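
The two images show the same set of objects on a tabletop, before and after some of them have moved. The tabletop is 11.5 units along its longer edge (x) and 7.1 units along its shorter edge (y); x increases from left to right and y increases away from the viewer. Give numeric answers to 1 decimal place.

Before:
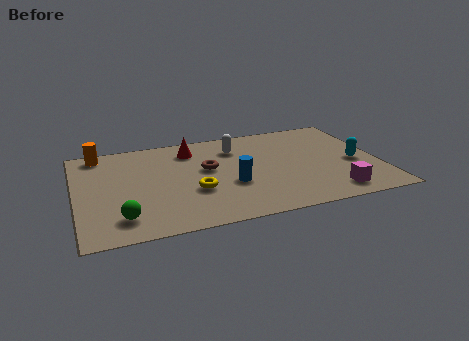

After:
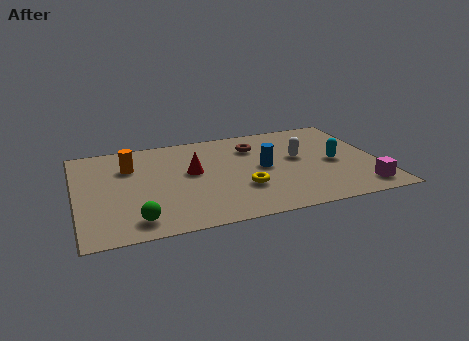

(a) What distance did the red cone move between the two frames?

1.7

From (4.5, 5.7) to (4.4, 4.0), the red cone covered √(0.1² + 1.7²) ≈ 1.7 units.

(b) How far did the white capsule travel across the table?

2.7

The white capsule moved from about (6.2, 5.4) to (8.5, 4.0), a distance of √(2.3² + 1.4²) ≈ 2.7.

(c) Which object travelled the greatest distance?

the white capsule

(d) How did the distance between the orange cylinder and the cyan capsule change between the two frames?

-2.2

Before: roughly 10.1 units apart; after: 7.9. That's 2.2 units closer together.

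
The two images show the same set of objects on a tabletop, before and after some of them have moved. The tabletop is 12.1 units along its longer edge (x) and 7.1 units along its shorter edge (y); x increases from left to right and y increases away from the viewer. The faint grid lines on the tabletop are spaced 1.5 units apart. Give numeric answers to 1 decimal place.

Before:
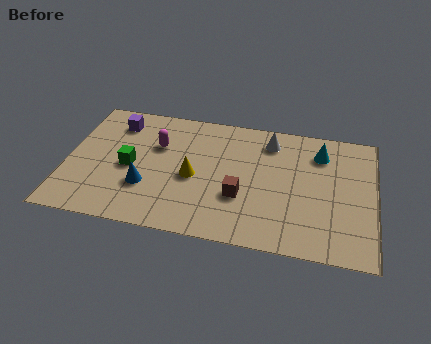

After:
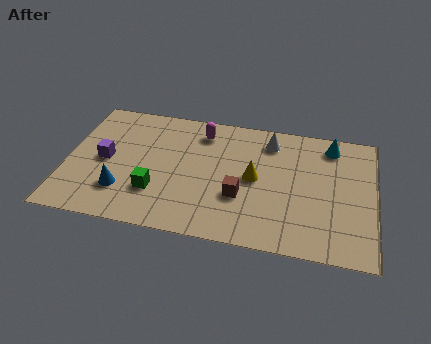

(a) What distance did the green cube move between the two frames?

1.6

The green cube moved from about (2.5, 3.3) to (3.6, 2.1), a distance of √(1.1² + 1.2²) ≈ 1.6.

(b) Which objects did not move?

the brown cube and the white cone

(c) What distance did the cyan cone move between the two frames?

0.6

From (9.9, 5.5) to (10.3, 6.0), the cyan cone covered √(0.4² + 0.5²) ≈ 0.6 units.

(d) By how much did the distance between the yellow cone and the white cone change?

-1.6

The distance was about 3.9 in the first image and 2.3 in the second, so they moved 1.6 units closer together.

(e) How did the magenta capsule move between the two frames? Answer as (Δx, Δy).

(1.7, 1.1)

From the two frames, the magenta capsule sits at roughly (3.5, 4.7) before and (5.2, 5.8) after.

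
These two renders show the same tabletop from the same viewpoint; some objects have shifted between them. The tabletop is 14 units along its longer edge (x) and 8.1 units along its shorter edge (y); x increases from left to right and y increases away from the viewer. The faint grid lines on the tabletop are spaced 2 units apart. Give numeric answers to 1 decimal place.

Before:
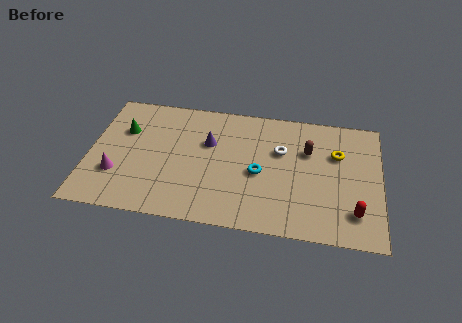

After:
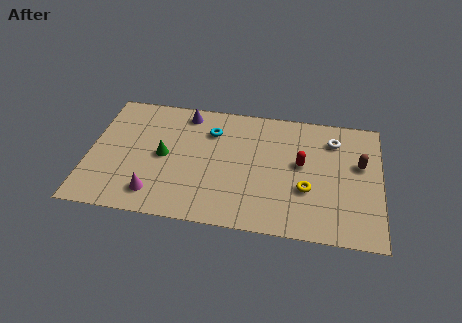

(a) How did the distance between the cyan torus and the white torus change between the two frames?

+4.0

The distance was about 1.9 in the first image and 5.9 in the second, so they moved 4.0 units further apart.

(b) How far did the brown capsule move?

2.5

The brown capsule was near (10.5, 5.4) before and (13.0, 4.9) after, so it travelled √(2.5² + 0.5²) ≈ 2.5 units.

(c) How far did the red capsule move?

3.7

From (12.8, 1.8) to (10.2, 4.5), the red capsule covered √(2.6² + 2.7²) ≈ 3.7 units.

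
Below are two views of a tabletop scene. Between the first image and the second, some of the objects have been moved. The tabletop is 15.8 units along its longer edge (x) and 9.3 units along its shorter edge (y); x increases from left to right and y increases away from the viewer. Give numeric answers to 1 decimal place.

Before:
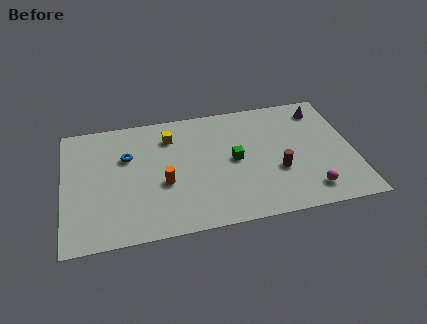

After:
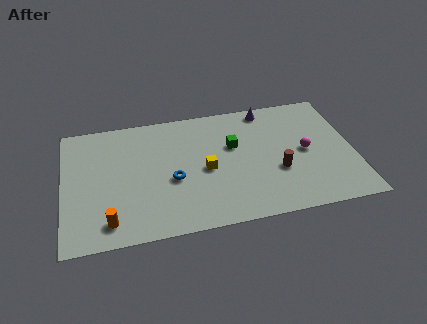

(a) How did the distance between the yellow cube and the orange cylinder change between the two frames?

+2.5

The distance was about 3.5 in the first image and 6.0 in the second, so they moved 2.5 units further apart.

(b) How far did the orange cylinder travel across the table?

3.7

From (5.4, 3.7) to (2.4, 1.5), the orange cylinder covered √(3.0² + 2.2²) ≈ 3.7 units.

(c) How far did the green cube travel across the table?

1.1

The green cube moved from about (9.3, 4.7) to (9.3, 5.8), a distance of √(0.0² + 1.1²) ≈ 1.1.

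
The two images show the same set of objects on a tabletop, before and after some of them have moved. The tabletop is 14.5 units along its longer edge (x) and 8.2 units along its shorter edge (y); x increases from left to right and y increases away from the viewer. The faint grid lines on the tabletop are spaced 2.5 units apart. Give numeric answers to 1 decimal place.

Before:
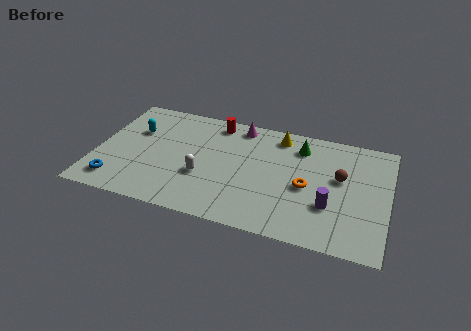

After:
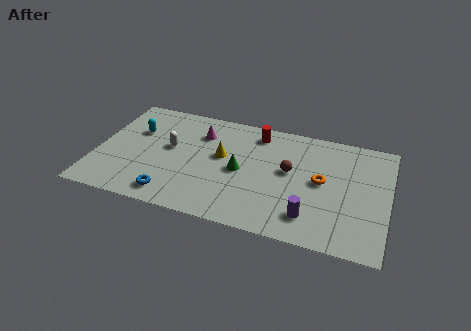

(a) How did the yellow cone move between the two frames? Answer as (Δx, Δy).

(-2.7, -2.3)

The yellow cone was at about (8.9, 7.0) and moved to about (6.2, 4.7).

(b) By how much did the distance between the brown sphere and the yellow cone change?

-0.5

The distance was about 3.9 in the first image and 3.4 in the second, so they moved 0.5 units closer together.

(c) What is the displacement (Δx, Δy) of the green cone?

(-2.8, -2.6)

The green cone was at about (10.0, 6.5) and moved to about (7.2, 3.9).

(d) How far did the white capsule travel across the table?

2.4

From (5.4, 3.0) to (3.6, 4.6), the white capsule covered √(1.8² + 1.6²) ≈ 2.4 units.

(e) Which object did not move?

the cyan capsule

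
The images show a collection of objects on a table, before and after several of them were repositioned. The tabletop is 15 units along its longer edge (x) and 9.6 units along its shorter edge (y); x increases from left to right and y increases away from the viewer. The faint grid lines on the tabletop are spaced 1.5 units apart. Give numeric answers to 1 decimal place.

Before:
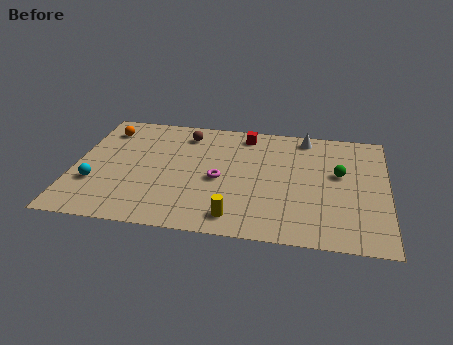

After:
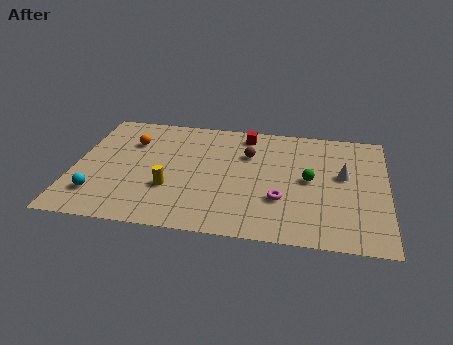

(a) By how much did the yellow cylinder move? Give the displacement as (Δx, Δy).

(-3.2, 1.8)

The yellow cylinder started near (7.9, 1.4) and ended near (4.7, 3.2).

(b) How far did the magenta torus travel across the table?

3.2

The magenta torus was near (7.0, 4.3) before and (10.0, 3.1) after, so it travelled √(3.0² + 1.2²) ≈ 3.2 units.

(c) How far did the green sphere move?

1.6

The green sphere moved from about (12.7, 5.6) to (11.3, 4.9), a distance of √(1.4² + 0.7²) ≈ 1.6.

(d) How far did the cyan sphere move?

0.9

From (1.1, 3.1) to (1.3, 2.2), the cyan sphere covered √(0.2² + 0.9²) ≈ 0.9 units.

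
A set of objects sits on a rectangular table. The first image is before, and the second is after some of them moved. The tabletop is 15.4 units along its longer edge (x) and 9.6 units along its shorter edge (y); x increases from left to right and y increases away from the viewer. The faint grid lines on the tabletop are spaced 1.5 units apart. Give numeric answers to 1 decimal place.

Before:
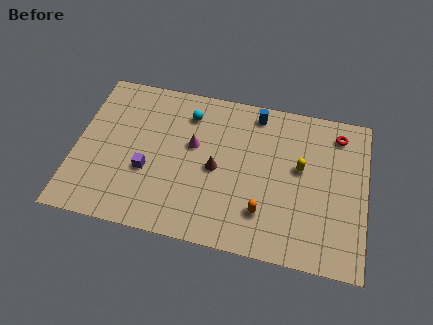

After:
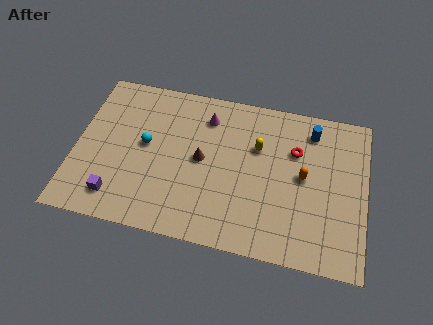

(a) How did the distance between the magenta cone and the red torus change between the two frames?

-3.0

They were about 7.9 units apart before and 4.9 after — 3.0 units closer together.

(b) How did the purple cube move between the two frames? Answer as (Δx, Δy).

(-1.5, -1.9)

The purple cube was at about (3.9, 3.6) and moved to about (2.4, 1.7).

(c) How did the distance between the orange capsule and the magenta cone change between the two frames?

+0.8

They were about 5.1 units apart before and 5.9 after — 0.8 units further apart.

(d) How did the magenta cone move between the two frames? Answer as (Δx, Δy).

(0.6, 1.9)

From the two frames, the magenta cone sits at roughly (6.2, 5.7) before and (6.8, 7.6) after.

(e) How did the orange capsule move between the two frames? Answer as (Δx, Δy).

(2.0, 2.6)

The orange capsule was at about (10.1, 2.4) and moved to about (12.1, 5.0).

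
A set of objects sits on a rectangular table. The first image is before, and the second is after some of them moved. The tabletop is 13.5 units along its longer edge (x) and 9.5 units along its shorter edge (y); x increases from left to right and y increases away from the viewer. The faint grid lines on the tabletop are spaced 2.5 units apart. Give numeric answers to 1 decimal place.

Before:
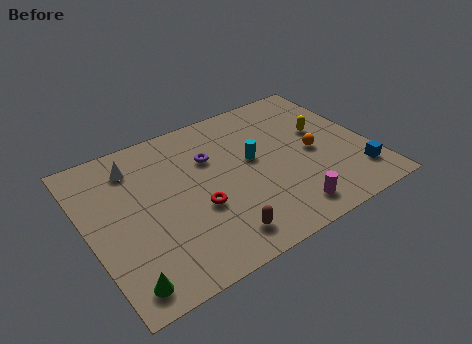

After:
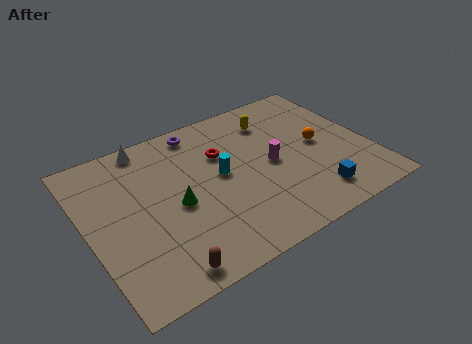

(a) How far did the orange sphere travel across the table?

0.6

The orange sphere was near (10.8, 4.4) before and (11.2, 4.8) after, so it travelled √(0.4² + 0.4²) ≈ 0.6 units.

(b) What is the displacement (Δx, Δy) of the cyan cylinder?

(-1.6, -0.2)

The cyan cylinder was at about (8.0, 5.3) and moved to about (6.4, 5.1).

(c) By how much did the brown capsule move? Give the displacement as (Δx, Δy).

(-2.7, -0.5)

The brown capsule was at about (5.6, 1.5) and moved to about (2.9, 1.0).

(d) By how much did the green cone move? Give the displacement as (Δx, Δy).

(3.0, 3.1)

The green cone started near (1.1, 1.2) and ended near (4.1, 4.3).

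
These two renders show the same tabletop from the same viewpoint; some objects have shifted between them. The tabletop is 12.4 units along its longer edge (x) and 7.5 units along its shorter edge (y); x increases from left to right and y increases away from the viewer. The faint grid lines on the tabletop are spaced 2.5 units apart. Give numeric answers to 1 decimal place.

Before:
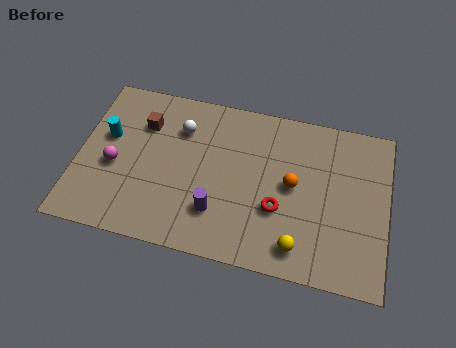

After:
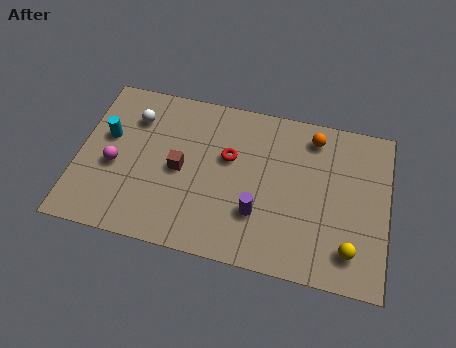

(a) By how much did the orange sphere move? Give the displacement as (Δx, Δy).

(0.7, 2.4)

The orange sphere started near (8.6, 3.9) and ended near (9.3, 6.3).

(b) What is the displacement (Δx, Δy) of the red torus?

(-2.1, 1.9)

From the two frames, the red torus sits at roughly (8.1, 2.7) before and (6.0, 4.6) after.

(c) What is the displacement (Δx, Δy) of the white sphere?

(-1.9, 0.1)

The white sphere was at about (4.0, 5.5) and moved to about (2.1, 5.6).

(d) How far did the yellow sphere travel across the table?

2.0

The yellow sphere moved from about (9.0, 1.2) to (11.0, 1.5), a distance of √(2.0² + 0.3²) ≈ 2.0.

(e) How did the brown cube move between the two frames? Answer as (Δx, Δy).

(1.6, -1.8)

The brown cube started near (2.5, 5.4) and ended near (4.1, 3.6).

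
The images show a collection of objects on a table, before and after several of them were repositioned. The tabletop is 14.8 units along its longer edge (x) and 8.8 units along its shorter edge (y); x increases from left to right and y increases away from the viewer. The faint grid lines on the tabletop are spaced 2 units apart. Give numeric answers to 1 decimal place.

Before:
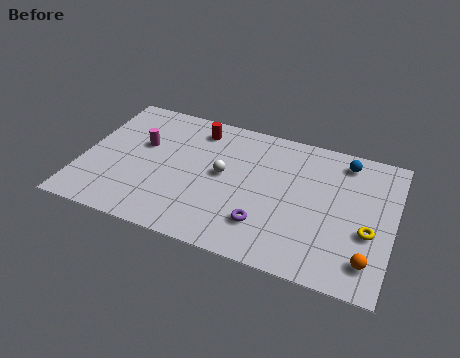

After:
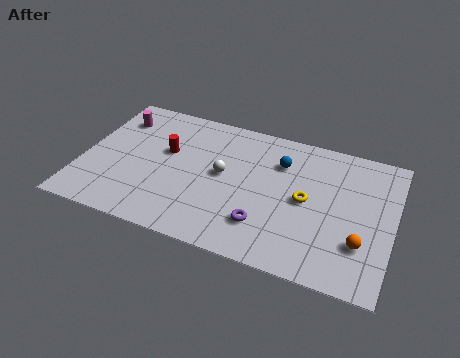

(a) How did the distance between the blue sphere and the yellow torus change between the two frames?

-1.9

The distance was about 4.3 in the first image and 2.4 in the second, so they moved 1.9 units closer together.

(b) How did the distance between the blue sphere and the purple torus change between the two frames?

-2.1

They were about 6.3 units apart before and 4.2 after — 2.1 units closer together.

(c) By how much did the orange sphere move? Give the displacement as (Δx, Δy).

(-0.4, 0.9)

The orange sphere started near (13.8, 1.7) and ended near (13.4, 2.6).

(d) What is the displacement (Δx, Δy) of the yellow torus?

(-3.0, 1.0)

The yellow torus was at about (13.7, 3.4) and moved to about (10.7, 4.4).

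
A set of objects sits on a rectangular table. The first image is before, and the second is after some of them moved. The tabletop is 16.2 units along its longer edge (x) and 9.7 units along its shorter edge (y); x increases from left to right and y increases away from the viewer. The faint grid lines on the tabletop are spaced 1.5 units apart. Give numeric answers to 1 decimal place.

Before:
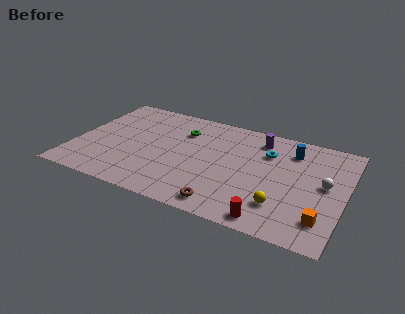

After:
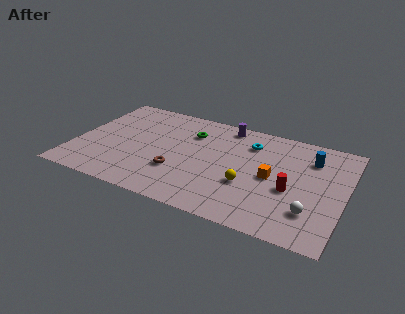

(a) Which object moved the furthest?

the orange cube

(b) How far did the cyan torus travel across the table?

1.2

From (11.4, 6.9) to (10.3, 7.4), the cyan torus covered √(1.1² + 0.5²) ≈ 1.2 units.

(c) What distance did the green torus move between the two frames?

0.5

The green torus moved from about (6.2, 7.1) to (6.7, 7.1), a distance of √(0.5² + 0.0²) ≈ 0.5.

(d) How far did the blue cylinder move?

1.2

From (12.8, 7.6) to (14.0, 7.3), the blue cylinder covered √(1.2² + 0.3²) ≈ 1.2 units.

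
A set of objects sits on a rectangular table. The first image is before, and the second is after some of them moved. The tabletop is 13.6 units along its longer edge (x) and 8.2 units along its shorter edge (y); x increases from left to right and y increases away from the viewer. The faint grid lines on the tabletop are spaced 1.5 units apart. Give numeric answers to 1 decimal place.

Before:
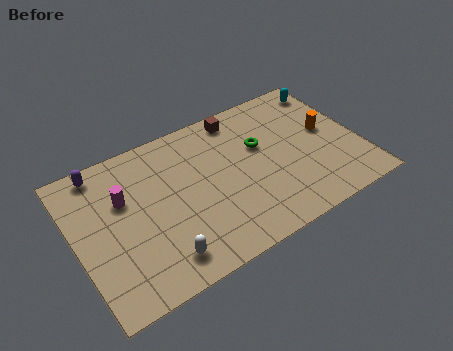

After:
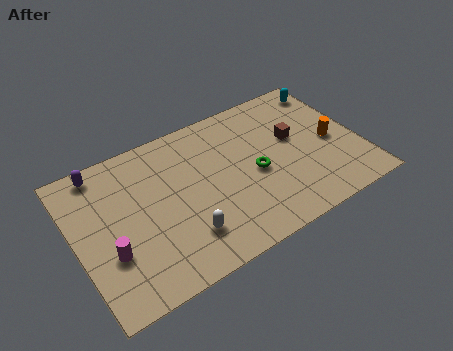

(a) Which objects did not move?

the cyan capsule and the purple capsule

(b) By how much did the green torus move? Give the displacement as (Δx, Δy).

(-0.5, -1.4)

From the two frames, the green torus sits at roughly (9.0, 5.1) before and (8.5, 3.7) after.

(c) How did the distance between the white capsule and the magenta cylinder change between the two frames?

-0.6

They were about 4.1 units apart before and 3.5 after — 0.6 units closer together.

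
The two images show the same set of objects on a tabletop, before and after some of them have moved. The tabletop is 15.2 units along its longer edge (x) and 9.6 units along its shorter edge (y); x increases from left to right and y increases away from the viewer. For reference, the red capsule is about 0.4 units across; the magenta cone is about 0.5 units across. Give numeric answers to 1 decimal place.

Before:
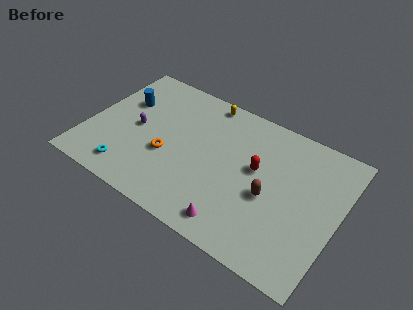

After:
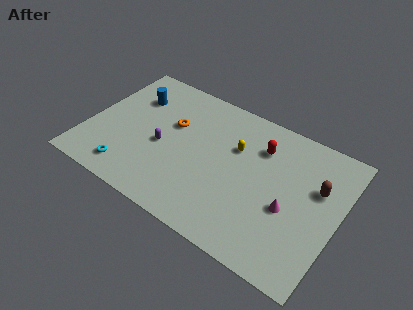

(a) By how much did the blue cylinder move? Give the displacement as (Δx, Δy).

(0.5, 0.6)

From the two frames, the blue cylinder sits at roughly (1.8, 6.3) before and (2.3, 6.9) after.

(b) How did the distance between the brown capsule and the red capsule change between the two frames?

+2.0

The distance was about 1.7 in the first image and 3.7 in the second, so they moved 2.0 units further apart.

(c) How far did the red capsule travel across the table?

1.6

The red capsule moved from about (10.2, 5.5) to (10.2, 7.1), a distance of √(0.0² + 1.6²) ≈ 1.6.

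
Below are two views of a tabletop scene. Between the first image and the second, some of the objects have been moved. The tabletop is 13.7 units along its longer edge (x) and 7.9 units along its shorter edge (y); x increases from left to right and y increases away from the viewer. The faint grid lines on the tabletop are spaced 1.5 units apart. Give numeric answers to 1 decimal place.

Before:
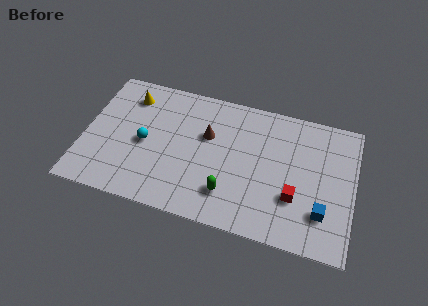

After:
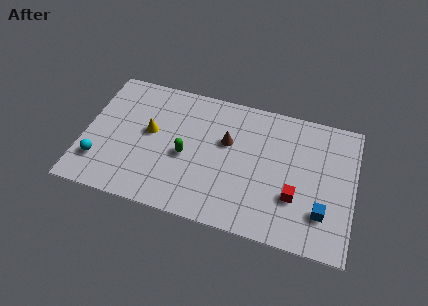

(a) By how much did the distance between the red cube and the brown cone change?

-0.9

Before: roughly 5.2 units apart; after: 4.3. That's 0.9 units closer together.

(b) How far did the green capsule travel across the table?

2.8

From (7.5, 1.9) to (5.2, 3.5), the green capsule covered √(2.3² + 1.6²) ≈ 2.8 units.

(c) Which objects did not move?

the red cube and the blue cube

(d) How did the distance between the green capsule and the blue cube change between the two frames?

+2.4

Before: roughly 4.7 units apart; after: 7.1. That's 2.4 units further apart.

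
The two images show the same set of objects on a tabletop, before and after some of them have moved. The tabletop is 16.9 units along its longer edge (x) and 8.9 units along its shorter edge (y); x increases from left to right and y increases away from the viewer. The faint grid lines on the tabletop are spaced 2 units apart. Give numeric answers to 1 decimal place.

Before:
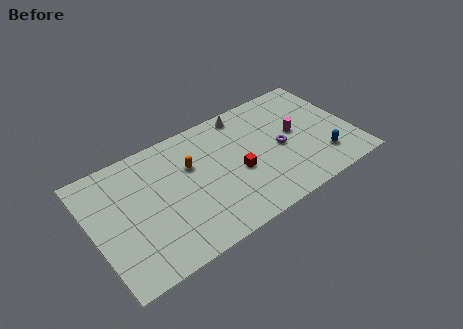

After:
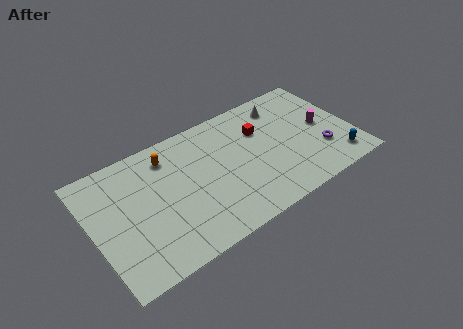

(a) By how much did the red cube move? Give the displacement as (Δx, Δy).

(1.9, 2.3)

From the two frames, the red cube sits at roughly (9.3, 3.8) before and (11.2, 6.1) after.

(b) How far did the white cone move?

2.6

The white cone was near (10.4, 7.9) before and (12.9, 7.3) after, so it travelled √(2.5² + 0.6²) ≈ 2.6 units.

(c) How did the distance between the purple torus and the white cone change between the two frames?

+0.8

They were about 4.1 units apart before and 4.9 after — 0.8 units further apart.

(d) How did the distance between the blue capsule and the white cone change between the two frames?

-0.8

The distance was about 7.2 in the first image and 6.4 in the second, so they moved 0.8 units closer together.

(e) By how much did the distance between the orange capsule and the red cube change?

+2.7

They were about 3.4 units apart before and 6.1 after — 2.7 units further apart.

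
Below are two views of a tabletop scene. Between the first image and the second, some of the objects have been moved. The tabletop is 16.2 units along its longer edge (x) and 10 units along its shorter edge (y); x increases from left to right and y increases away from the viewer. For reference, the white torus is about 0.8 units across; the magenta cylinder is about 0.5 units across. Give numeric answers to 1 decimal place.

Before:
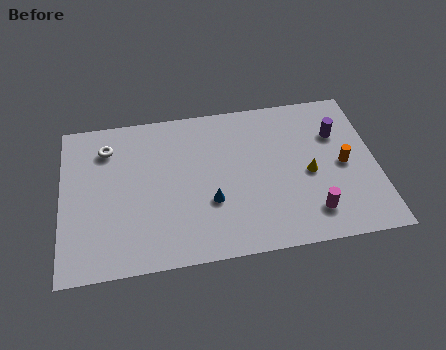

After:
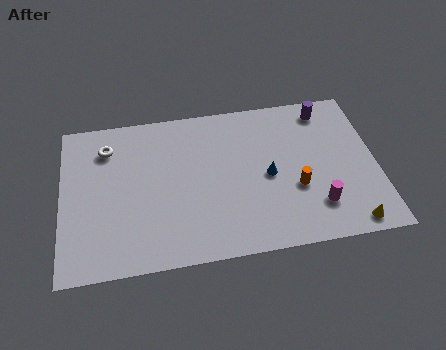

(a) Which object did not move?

the white torus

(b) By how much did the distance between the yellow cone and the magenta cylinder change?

-0.4

They were about 2.5 units apart before and 2.1 after — 0.4 units closer together.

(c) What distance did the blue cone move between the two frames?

3.2

The blue cone was near (7.6, 3.5) before and (10.6, 4.7) after, so it travelled √(3.0² + 1.2²) ≈ 3.2 units.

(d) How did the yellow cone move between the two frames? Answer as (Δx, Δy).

(1.9, -3.5)

From the two frames, the yellow cone sits at roughly (12.7, 4.5) before and (14.6, 1.0) after.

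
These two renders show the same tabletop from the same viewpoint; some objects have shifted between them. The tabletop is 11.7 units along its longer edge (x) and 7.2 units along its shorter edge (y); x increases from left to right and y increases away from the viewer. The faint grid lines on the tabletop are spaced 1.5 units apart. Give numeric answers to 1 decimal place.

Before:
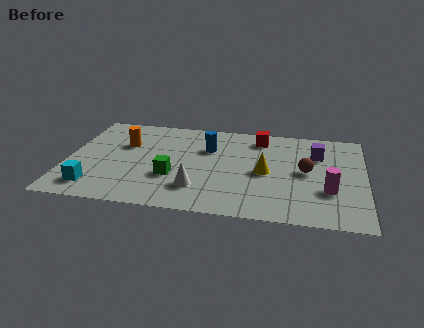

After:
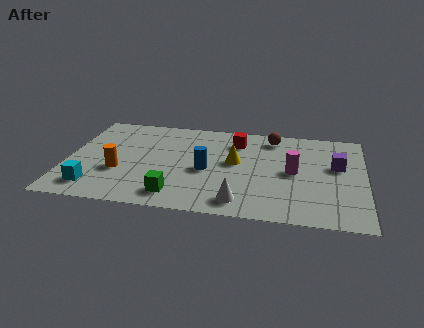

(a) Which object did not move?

the cyan cube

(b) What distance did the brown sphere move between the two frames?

2.8

The brown sphere was near (9.4, 3.7) before and (8.0, 6.1) after, so it travelled √(1.4² + 2.4²) ≈ 2.8 units.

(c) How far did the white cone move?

1.8

From (5.2, 1.8) to (6.9, 1.1), the white cone covered √(1.7² + 0.7²) ≈ 1.8 units.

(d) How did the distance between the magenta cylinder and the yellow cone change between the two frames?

-0.4

They were about 2.7 units apart before and 2.3 after — 0.4 units closer together.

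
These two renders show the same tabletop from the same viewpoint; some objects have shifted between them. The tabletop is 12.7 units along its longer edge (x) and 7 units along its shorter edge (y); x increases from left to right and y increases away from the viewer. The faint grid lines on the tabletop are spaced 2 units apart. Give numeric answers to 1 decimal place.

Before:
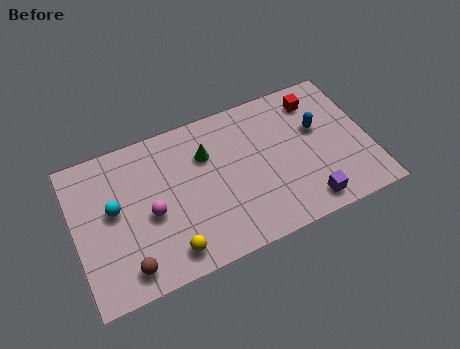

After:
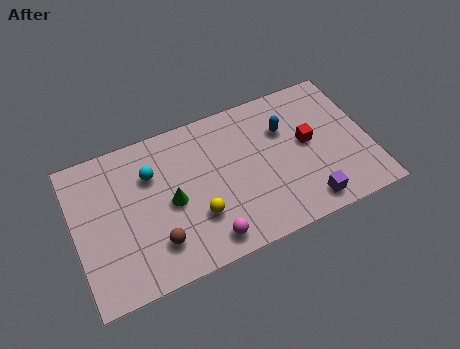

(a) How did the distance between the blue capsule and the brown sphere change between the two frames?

-2.5

The distance was about 9.2 in the first image and 6.7 in the second, so they moved 2.5 units closer together.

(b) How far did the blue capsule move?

1.5

From (10.6, 4.3) to (9.2, 4.8), the blue capsule covered √(1.4² + 0.5²) ≈ 1.5 units.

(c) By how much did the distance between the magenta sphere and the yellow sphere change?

-0.9

The distance was about 2.1 in the first image and 1.2 in the second, so they moved 0.9 units closer together.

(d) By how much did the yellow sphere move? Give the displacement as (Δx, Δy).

(1.3, 1.1)

The yellow sphere was at about (3.8, 1.1) and moved to about (5.1, 2.2).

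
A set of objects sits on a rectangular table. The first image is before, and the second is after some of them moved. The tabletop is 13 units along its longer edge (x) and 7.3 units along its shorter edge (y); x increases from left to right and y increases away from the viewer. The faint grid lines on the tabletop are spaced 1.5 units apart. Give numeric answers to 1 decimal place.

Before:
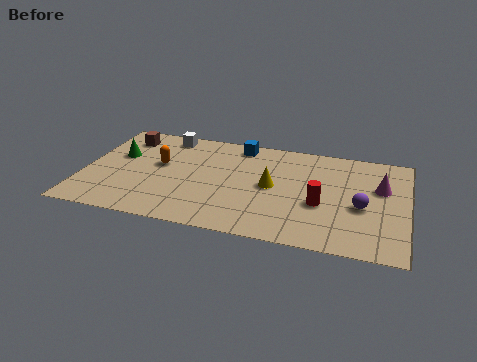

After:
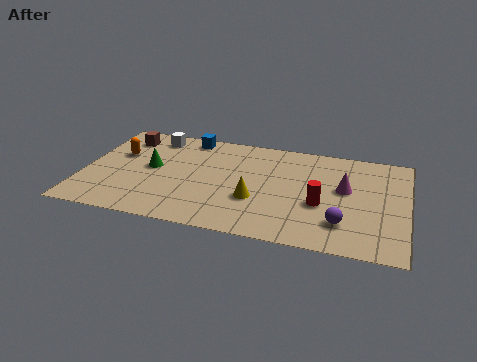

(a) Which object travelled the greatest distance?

the blue cube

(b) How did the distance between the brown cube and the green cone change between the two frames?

+1.0

The distance was about 1.4 in the first image and 2.4 in the second, so they moved 1.0 units further apart.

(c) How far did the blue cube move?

2.1

The blue cube was near (6.1, 6.4) before and (4.0, 6.5) after, so it travelled √(2.1² + 0.1²) ≈ 2.1 units.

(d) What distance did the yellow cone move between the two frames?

1.3

The yellow cone was near (7.6, 3.7) before and (7.0, 2.6) after, so it travelled √(0.6² + 1.1²) ≈ 1.3 units.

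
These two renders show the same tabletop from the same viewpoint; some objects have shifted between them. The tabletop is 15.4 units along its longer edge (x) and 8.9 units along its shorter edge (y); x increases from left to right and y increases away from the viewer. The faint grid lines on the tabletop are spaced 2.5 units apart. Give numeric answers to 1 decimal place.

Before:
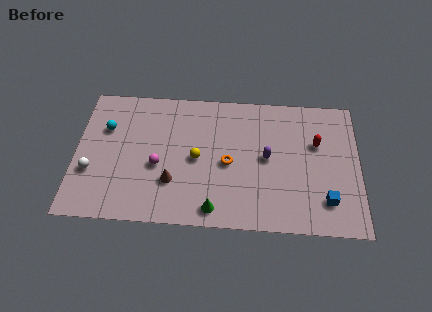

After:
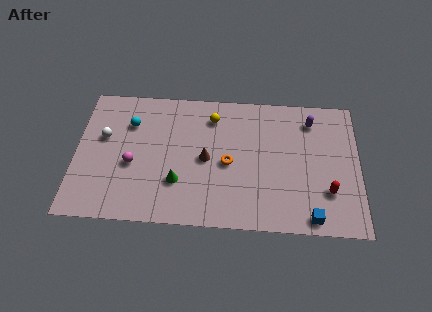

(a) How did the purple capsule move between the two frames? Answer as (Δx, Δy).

(2.4, 2.6)

The purple capsule was at about (10.4, 4.6) and moved to about (12.8, 7.2).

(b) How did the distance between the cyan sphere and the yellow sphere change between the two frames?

-0.7

They were about 5.3 units apart before and 4.6 after — 0.7 units closer together.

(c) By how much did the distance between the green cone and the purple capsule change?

+4.0

Before: roughly 4.5 units apart; after: 8.5. That's 4.0 units further apart.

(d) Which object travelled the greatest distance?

the purple capsule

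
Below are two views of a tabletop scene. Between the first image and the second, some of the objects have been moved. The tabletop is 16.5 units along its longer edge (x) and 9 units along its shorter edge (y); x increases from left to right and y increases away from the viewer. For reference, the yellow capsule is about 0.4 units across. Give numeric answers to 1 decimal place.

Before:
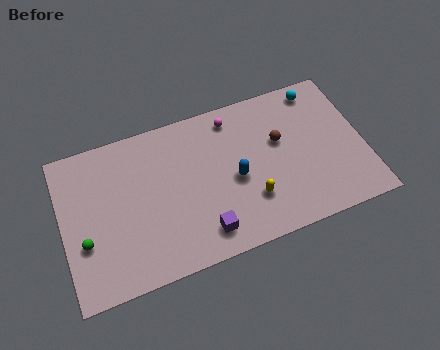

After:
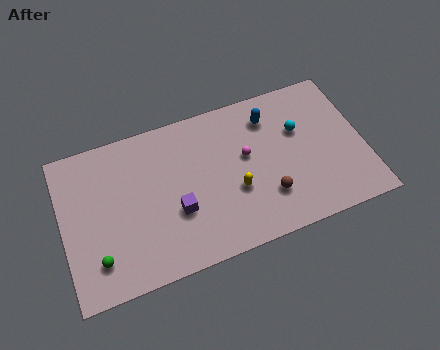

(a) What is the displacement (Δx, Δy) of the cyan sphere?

(-1.3, -2.1)

The cyan sphere was at about (14.4, 7.9) and moved to about (13.1, 5.8).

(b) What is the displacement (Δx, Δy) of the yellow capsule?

(-0.8, 0.8)

From the two frames, the yellow capsule sits at roughly (10.1, 2.6) before and (9.3, 3.4) after.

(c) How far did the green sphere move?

1.3

From (1.1, 3.2) to (1.7, 2.0), the green sphere covered √(0.6² + 1.2²) ≈ 1.3 units.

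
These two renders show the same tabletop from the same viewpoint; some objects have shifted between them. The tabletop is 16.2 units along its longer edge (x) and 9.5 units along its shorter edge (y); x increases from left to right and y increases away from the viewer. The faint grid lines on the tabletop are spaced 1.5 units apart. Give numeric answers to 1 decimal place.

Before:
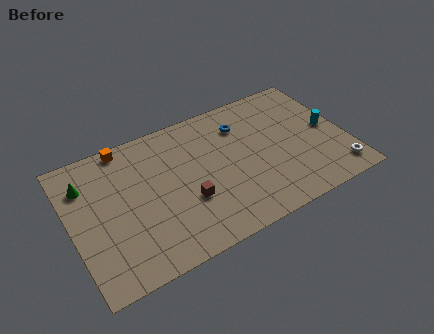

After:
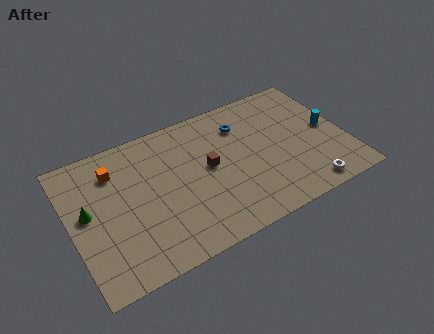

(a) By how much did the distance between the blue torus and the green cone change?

+0.3

They were about 9.3 units apart before and 9.6 after — 0.3 units further apart.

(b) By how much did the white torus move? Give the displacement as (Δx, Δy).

(-1.9, -0.4)

The white torus started near (15.3, 1.5) and ended near (13.4, 1.1).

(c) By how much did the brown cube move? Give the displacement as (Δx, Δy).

(1.5, 1.7)

The brown cube was at about (6.6, 3.4) and moved to about (8.1, 5.1).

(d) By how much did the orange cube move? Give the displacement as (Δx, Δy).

(-0.8, -1.4)

From the two frames, the orange cube sits at roughly (3.6, 8.7) before and (2.8, 7.3) after.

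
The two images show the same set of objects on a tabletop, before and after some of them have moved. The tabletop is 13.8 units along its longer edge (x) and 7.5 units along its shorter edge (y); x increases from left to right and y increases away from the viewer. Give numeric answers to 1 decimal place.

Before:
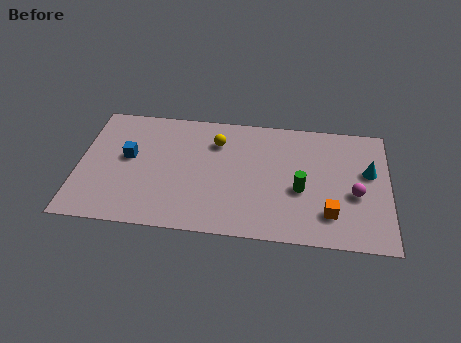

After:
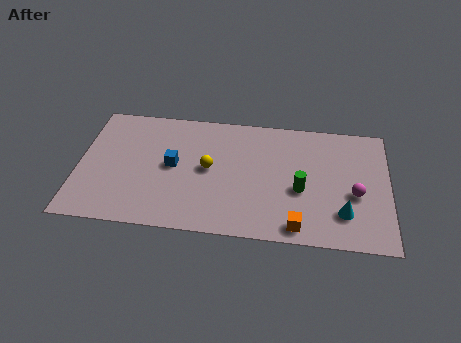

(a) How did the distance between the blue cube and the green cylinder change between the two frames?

-2.0

Before: roughly 7.8 units apart; after: 5.8. That's 2.0 units closer together.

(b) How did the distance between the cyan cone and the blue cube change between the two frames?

-2.8

They were about 10.7 units apart before and 7.9 after — 2.8 units closer together.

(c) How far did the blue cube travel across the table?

2.0

The blue cube was near (2.2, 4.2) before and (4.2, 3.9) after, so it travelled √(2.0² + 0.3²) ≈ 2.0 units.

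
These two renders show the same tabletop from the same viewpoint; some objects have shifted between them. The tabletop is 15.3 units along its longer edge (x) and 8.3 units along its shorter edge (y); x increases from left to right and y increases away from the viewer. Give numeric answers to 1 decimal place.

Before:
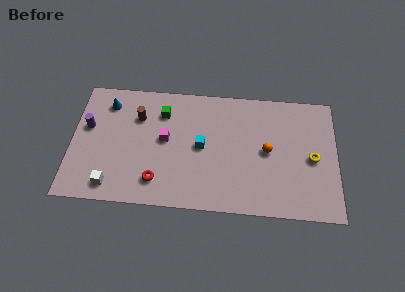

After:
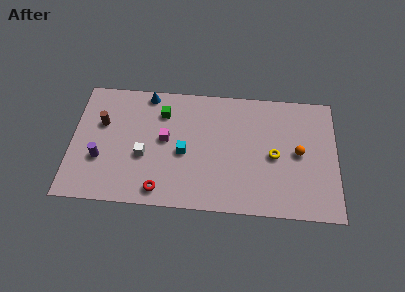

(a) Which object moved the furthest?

the white cube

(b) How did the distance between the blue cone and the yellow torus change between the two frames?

-4.0

They were about 12.2 units apart before and 8.2 after — 4.0 units closer together.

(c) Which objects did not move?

the magenta cube and the green cube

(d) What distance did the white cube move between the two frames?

2.8

From (2.4, 1.2) to (4.2, 3.3), the white cube covered √(1.8² + 2.1²) ≈ 2.8 units.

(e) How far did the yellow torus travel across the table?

2.2

The yellow torus was near (13.9, 3.9) before and (11.7, 3.9) after, so it travelled √(2.2² + 0.0²) ≈ 2.2 units.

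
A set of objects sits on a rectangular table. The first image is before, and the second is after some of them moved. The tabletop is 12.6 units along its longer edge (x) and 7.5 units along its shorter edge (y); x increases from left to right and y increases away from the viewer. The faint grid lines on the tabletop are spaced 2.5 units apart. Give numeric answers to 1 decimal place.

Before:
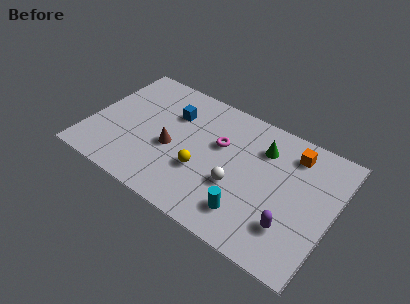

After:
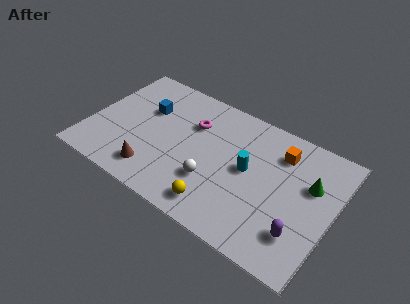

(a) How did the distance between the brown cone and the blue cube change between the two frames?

+1.5

The distance was about 2.1 in the first image and 3.6 in the second, so they moved 1.5 units further apart.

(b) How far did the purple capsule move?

0.5

The purple capsule was near (10.7, 2.0) before and (11.2, 1.9) after, so it travelled √(0.5² + 0.1²) ≈ 0.5 units.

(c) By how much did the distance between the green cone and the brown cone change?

+3.3

The distance was about 5.0 in the first image and 8.3 in the second, so they moved 3.3 units further apart.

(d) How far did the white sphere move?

1.3

The white sphere was near (7.8, 2.8) before and (6.6, 2.4) after, so it travelled √(1.2² + 0.4²) ≈ 1.3 units.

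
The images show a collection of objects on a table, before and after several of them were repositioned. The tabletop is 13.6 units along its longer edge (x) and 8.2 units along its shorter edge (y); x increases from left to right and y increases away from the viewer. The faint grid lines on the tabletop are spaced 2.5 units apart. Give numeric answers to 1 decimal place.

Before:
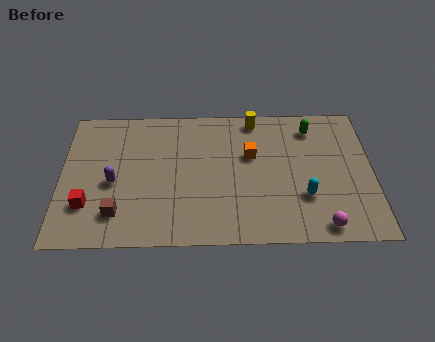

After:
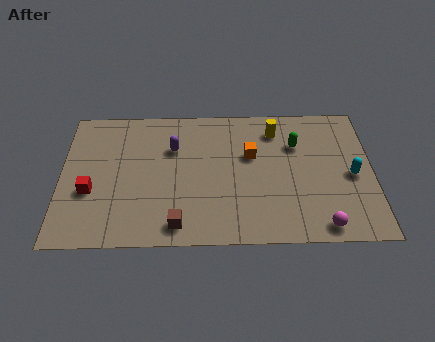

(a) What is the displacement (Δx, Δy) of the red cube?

(0.1, 0.8)

From the two frames, the red cube sits at roughly (1.2, 2.3) before and (1.3, 3.1) after.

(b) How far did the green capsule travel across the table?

1.2

From (11.0, 6.7) to (10.3, 5.7), the green capsule covered √(0.7² + 1.0²) ≈ 1.2 units.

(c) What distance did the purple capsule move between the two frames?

3.3

The purple capsule was near (2.3, 3.6) before and (4.9, 5.6) after, so it travelled √(2.6² + 2.0²) ≈ 3.3 units.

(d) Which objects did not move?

the orange cube and the magenta sphere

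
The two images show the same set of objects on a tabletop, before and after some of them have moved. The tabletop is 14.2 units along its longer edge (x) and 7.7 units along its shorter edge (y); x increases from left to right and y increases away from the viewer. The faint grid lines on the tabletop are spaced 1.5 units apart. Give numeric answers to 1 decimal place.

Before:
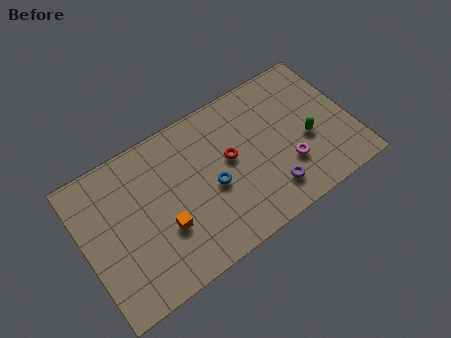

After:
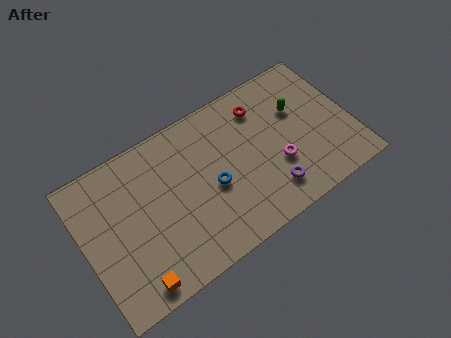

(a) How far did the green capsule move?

1.8

The green capsule was near (11.8, 3.2) before and (11.6, 5.0) after, so it travelled √(0.2² + 1.8²) ≈ 1.8 units.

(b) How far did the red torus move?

2.7

From (7.8, 4.3) to (9.8, 6.1), the red torus covered √(2.0² + 1.8²) ≈ 2.7 units.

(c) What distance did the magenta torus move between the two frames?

0.6

From (10.6, 2.4) to (10.1, 2.7), the magenta torus covered √(0.5² + 0.3²) ≈ 0.6 units.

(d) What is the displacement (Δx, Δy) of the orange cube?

(-1.9, -1.8)

The orange cube was at about (4.0, 2.7) and moved to about (2.1, 0.9).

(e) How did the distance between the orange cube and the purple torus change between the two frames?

+1.8

They were about 5.6 units apart before and 7.4 after — 1.8 units further apart.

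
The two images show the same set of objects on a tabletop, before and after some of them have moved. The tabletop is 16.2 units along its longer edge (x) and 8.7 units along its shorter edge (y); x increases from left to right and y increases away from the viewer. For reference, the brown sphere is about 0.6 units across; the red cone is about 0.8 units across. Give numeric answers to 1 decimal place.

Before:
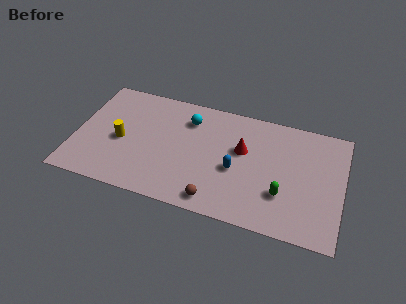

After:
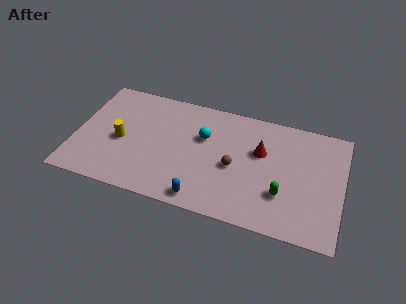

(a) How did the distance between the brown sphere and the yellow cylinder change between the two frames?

+0.3

Before: roughly 6.6 units apart; after: 6.9. That's 0.3 units further apart.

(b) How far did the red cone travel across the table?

1.1

The red cone moved from about (10.1, 5.3) to (11.2, 5.5), a distance of √(1.1² + 0.2²) ≈ 1.1.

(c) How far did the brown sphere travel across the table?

2.9

From (8.8, 1.1) to (9.7, 3.9), the brown sphere covered √(0.9² + 2.8²) ≈ 2.9 units.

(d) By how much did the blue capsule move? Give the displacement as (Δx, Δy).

(-1.8, -2.7)

The blue capsule started near (9.8, 3.7) and ended near (8.0, 1.0).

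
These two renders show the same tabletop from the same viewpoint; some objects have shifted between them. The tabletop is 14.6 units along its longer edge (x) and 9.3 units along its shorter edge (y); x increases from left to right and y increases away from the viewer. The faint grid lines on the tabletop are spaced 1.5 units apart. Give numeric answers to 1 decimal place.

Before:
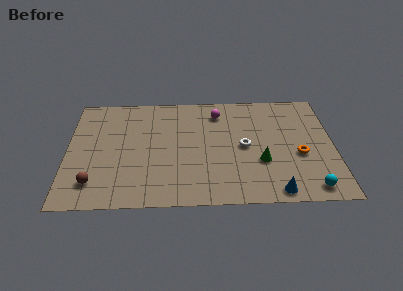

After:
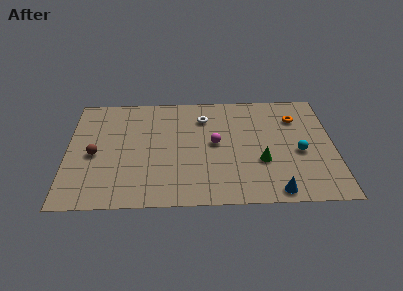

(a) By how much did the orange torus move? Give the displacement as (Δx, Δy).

(-0.1, 3.1)

The orange torus was at about (12.7, 3.8) and moved to about (12.6, 6.9).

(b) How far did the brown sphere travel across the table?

2.3

From (1.5, 1.9) to (1.5, 4.2), the brown sphere covered √(0.0² + 2.3²) ≈ 2.3 units.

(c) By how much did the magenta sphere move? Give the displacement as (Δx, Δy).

(-0.2, -2.6)

From the two frames, the magenta sphere sits at roughly (8.3, 7.5) before and (8.1, 4.9) after.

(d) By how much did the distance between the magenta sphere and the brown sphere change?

-2.2

They were about 8.8 units apart before and 6.6 after — 2.2 units closer together.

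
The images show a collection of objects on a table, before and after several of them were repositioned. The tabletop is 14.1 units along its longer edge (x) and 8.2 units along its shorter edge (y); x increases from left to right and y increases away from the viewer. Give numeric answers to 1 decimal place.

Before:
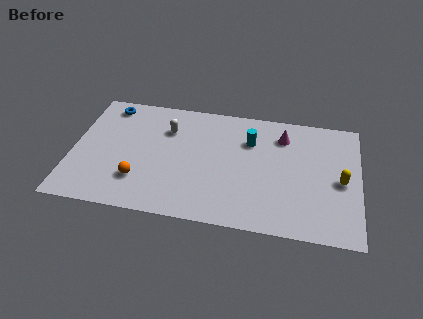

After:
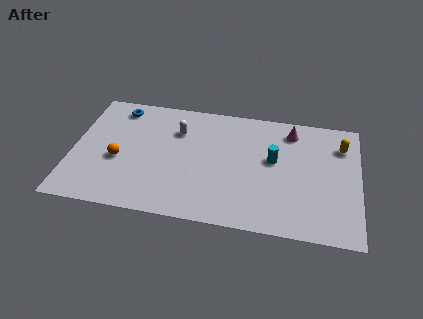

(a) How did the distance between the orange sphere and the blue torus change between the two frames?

-1.6

Before: roughly 5.2 units apart; after: 3.6. That's 1.6 units closer together.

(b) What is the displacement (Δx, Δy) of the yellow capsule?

(0.0, 2.4)

From the two frames, the yellow capsule sits at roughly (13.2, 3.8) before and (13.2, 6.2) after.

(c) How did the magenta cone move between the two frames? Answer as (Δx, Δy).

(0.4, 0.4)

The magenta cone started near (10.3, 6.4) and ended near (10.7, 6.8).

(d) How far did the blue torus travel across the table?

0.5

From (1.6, 7.1) to (2.1, 7.0), the blue torus covered √(0.5² + 0.1²) ≈ 0.5 units.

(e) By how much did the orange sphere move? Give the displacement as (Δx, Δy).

(-1.1, 1.2)

From the two frames, the orange sphere sits at roughly (3.4, 2.2) before and (2.3, 3.4) after.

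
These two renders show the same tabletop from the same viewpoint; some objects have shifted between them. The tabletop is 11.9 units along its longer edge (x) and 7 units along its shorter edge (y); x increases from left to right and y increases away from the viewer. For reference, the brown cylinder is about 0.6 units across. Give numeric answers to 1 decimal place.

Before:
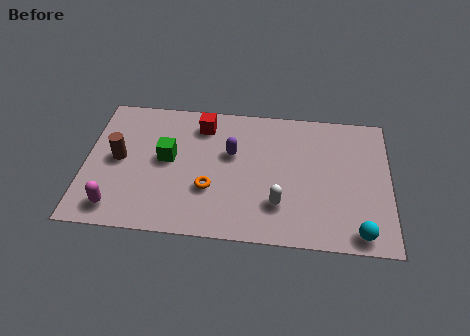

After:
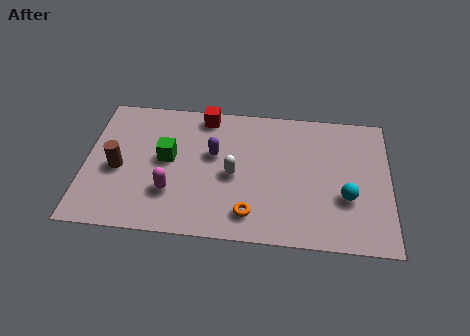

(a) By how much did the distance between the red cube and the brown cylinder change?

+0.7

Before: roughly 3.8 units apart; after: 4.5. That's 0.7 units further apart.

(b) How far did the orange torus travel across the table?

1.9

From (4.9, 2.4) to (6.5, 1.3), the orange torus covered √(1.6² + 1.1²) ≈ 1.9 units.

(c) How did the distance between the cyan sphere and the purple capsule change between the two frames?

-0.6

Before: roughly 6.1 units apart; after: 5.5. That's 0.6 units closer together.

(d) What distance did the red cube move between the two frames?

0.5

From (4.5, 5.7) to (4.6, 6.2), the red cube covered √(0.1² + 0.5²) ≈ 0.5 units.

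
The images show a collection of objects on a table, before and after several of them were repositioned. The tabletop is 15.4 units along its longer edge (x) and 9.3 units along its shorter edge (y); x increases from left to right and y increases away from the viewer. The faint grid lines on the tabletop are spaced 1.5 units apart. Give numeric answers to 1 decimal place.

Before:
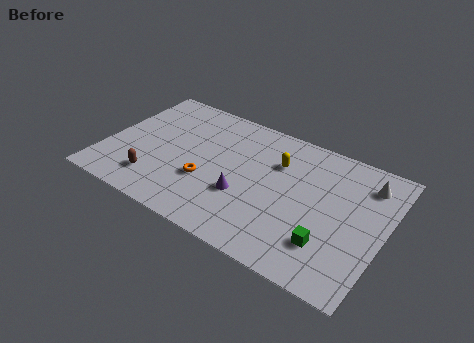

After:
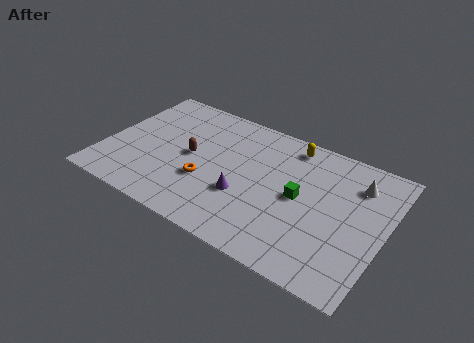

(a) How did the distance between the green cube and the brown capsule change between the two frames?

-3.5

They were about 9.6 units apart before and 6.1 after — 3.5 units closer together.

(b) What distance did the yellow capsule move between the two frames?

1.7

The yellow capsule moved from about (9.3, 6.5) to (9.8, 8.1), a distance of √(0.5² + 1.6²) ≈ 1.7.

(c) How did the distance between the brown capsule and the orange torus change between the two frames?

-1.2

Before: roughly 3.0 units apart; after: 1.8. That's 1.2 units closer together.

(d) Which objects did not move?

the purple cone and the orange torus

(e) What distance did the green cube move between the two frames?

3.0

From (12.7, 2.4) to (10.8, 4.7), the green cube covered √(1.9² + 2.3²) ≈ 3.0 units.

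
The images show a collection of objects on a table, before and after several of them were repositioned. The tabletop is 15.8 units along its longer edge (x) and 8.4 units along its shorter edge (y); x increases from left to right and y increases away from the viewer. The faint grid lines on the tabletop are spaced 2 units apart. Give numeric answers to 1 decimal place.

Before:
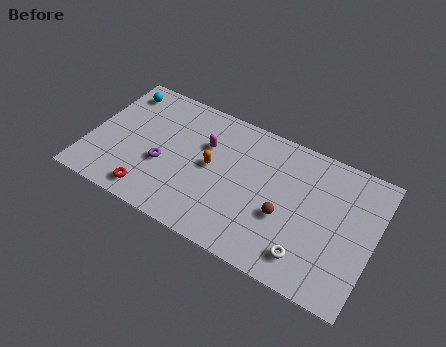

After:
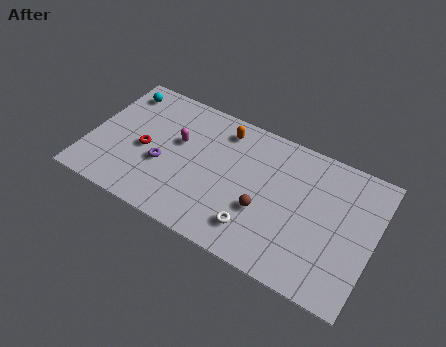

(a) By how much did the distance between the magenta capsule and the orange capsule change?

+1.7

Before: roughly 1.3 units apart; after: 3.0. That's 1.7 units further apart.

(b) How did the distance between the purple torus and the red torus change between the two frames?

-0.9

The distance was about 2.1 in the first image and 1.2 in the second, so they moved 0.9 units closer together.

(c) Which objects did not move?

the purple torus and the cyan sphere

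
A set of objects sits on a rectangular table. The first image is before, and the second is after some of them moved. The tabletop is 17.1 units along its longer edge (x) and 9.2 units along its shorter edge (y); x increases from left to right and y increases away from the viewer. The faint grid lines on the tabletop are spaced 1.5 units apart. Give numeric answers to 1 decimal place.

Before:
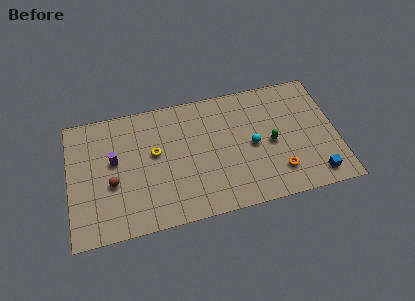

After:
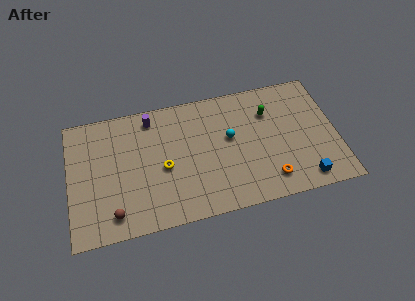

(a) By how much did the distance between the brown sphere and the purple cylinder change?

+5.3

Before: roughly 1.6 units apart; after: 6.9. That's 5.3 units further apart.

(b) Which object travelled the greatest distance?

the purple cylinder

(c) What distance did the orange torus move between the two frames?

0.7

The orange torus was near (13.2, 2.1) before and (12.6, 1.7) after, so it travelled √(0.6² + 0.4²) ≈ 0.7 units.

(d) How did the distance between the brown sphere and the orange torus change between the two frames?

-0.7

Before: roughly 10.6 units apart; after: 9.9. That's 0.7 units closer together.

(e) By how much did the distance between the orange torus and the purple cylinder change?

-1.3

The distance was about 10.8 in the first image and 9.5 in the second, so they moved 1.3 units closer together.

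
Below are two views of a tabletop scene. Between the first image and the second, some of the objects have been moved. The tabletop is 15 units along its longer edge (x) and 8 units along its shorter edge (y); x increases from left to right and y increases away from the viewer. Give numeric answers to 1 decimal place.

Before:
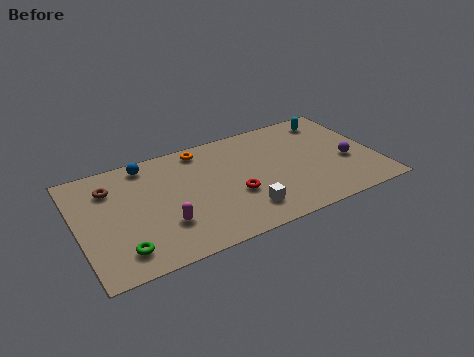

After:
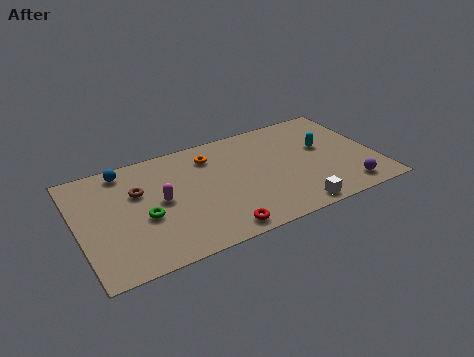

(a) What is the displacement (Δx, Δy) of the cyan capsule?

(-0.7, -2.0)

The cyan capsule was at about (13.2, 6.7) and moved to about (12.5, 4.7).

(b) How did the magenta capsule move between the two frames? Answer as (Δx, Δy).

(0.0, 1.7)

The magenta capsule was at about (4.1, 2.4) and moved to about (4.1, 4.1).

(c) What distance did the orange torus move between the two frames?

0.8

The orange torus moved from about (6.5, 7.0) to (6.9, 6.3), a distance of √(0.4² + 0.7²) ≈ 0.8.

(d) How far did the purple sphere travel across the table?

2.0

The purple sphere moved from about (13.5, 3.2) to (13.2, 1.2), a distance of √(0.3² + 2.0²) ≈ 2.0.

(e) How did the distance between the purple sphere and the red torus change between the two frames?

+0.8

The distance was about 5.8 in the first image and 6.6 in the second, so they moved 0.8 units further apart.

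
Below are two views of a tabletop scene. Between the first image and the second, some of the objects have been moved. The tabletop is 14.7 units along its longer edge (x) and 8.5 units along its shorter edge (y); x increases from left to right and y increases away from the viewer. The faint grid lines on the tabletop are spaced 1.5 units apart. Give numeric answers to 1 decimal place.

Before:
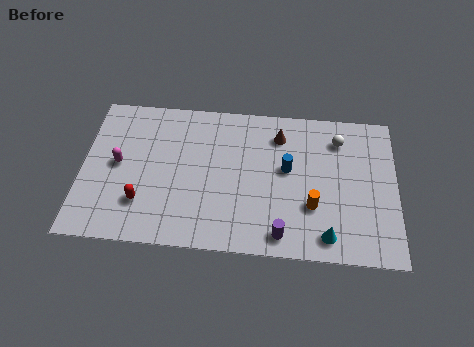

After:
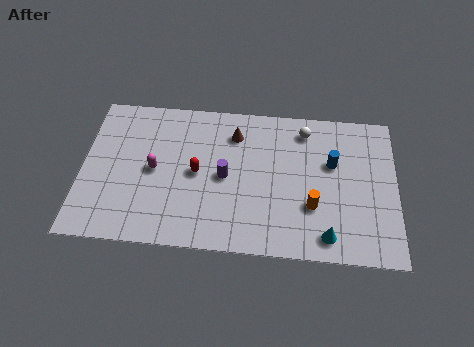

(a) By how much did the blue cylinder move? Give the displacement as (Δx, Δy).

(2.1, 0.5)

The blue cylinder started near (9.6, 4.8) and ended near (11.7, 5.3).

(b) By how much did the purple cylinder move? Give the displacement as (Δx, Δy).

(-2.7, 3.0)

The purple cylinder was at about (9.4, 1.1) and moved to about (6.7, 4.1).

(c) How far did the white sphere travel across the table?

1.6

The white sphere was near (12.0, 6.7) before and (10.4, 7.1) after, so it travelled √(1.6² + 0.4²) ≈ 1.6 units.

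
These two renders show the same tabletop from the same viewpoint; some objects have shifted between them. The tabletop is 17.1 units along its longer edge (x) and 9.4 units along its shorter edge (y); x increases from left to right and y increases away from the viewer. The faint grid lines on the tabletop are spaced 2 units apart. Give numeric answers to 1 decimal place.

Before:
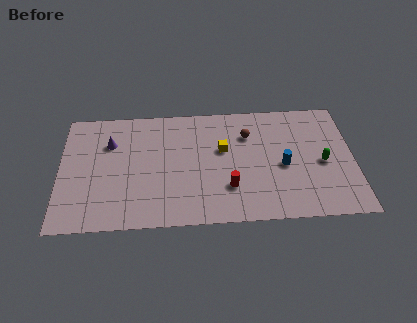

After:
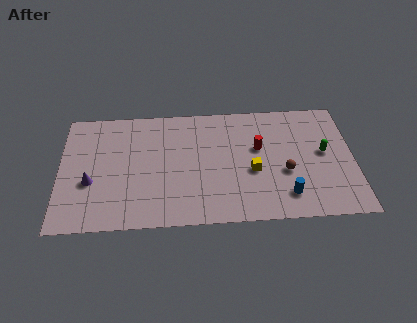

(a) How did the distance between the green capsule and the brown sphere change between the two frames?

-2.3

They were about 5.0 units apart before and 2.7 after — 2.3 units closer together.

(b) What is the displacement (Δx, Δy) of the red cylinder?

(1.8, 3.0)

The red cylinder was at about (9.8, 2.7) and moved to about (11.6, 5.7).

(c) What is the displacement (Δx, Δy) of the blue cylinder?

(0.1, -2.3)

From the two frames, the blue cylinder sits at roughly (13.0, 4.2) before and (13.1, 1.9) after.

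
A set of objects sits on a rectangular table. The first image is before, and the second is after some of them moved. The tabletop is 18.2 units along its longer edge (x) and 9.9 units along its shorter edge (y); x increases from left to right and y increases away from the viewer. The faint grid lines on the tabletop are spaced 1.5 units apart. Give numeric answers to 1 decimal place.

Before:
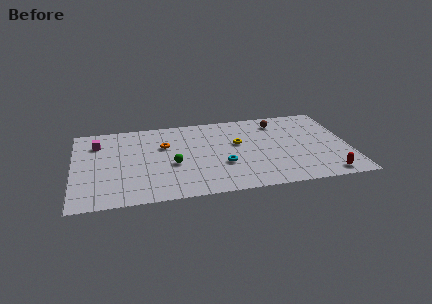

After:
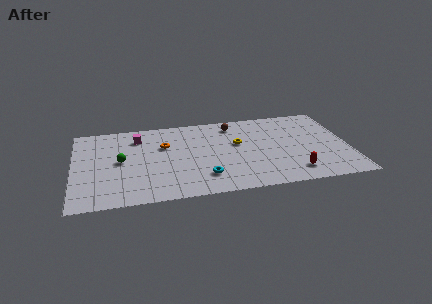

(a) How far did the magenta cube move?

2.7

The magenta cube moved from about (1.6, 7.5) to (4.3, 7.8), a distance of √(2.7² + 0.3²) ≈ 2.7.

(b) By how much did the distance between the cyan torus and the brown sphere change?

+0.4

They were about 6.0 units apart before and 6.4 after — 0.4 units further apart.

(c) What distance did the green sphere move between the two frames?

3.5

The green sphere moved from about (6.5, 4.1) to (3.1, 5.1), a distance of √(3.4² + 1.0²) ≈ 3.5.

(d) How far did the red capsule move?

2.2

The red capsule moved from about (16.5, 1.1) to (14.4, 1.8), a distance of √(2.1² + 0.7²) ≈ 2.2.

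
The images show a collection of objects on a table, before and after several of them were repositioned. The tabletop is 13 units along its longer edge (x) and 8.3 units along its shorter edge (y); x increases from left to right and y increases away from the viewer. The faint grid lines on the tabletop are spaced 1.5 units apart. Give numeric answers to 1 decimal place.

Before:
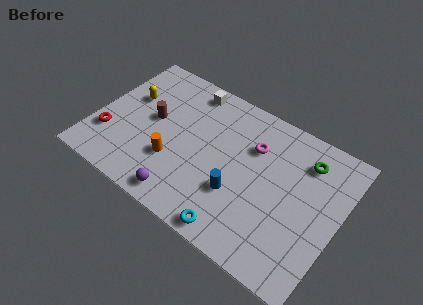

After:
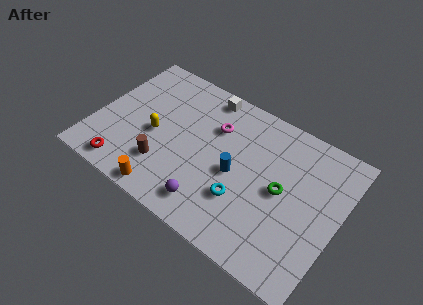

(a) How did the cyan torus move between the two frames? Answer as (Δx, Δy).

(0.0, 1.8)

The cyan torus was at about (8.2, 0.8) and moved to about (8.2, 2.6).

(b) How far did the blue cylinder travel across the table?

1.0

The blue cylinder moved from about (7.9, 2.8) to (7.6, 3.8), a distance of √(0.3² + 1.0²) ≈ 1.0.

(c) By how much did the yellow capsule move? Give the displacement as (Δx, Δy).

(1.7, -1.5)

The yellow capsule started near (1.5, 5.2) and ended near (3.2, 3.7).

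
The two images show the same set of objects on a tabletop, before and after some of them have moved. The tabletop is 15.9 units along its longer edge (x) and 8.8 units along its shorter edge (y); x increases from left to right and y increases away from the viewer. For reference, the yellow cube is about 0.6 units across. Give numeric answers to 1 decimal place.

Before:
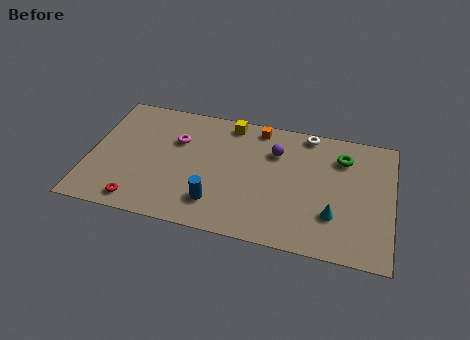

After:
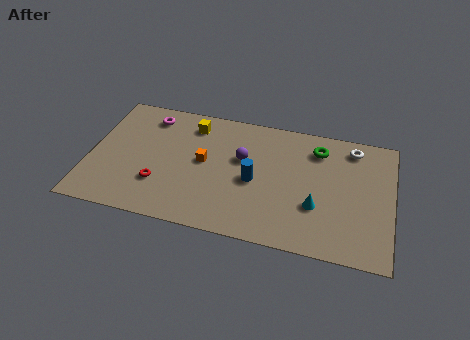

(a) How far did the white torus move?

2.5

The white torus was near (11.3, 8.0) before and (13.7, 7.5) after, so it travelled √(2.4² + 0.5²) ≈ 2.5 units.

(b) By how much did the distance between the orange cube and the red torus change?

-5.9

Before: roughly 8.9 units apart; after: 3.0. That's 5.9 units closer together.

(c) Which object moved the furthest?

the orange cube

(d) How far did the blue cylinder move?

2.8

The blue cylinder was near (6.8, 2.0) before and (8.7, 4.0) after, so it travelled √(1.9² + 2.0²) ≈ 2.8 units.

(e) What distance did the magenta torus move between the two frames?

2.1

The magenta torus was near (4.5, 5.9) before and (2.9, 7.3) after, so it travelled √(1.6² + 1.4²) ≈ 2.1 units.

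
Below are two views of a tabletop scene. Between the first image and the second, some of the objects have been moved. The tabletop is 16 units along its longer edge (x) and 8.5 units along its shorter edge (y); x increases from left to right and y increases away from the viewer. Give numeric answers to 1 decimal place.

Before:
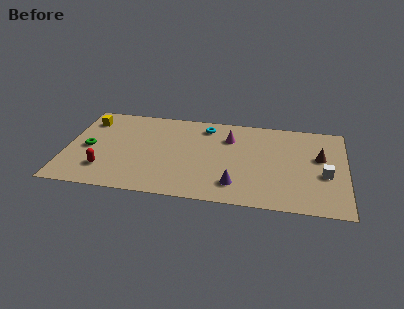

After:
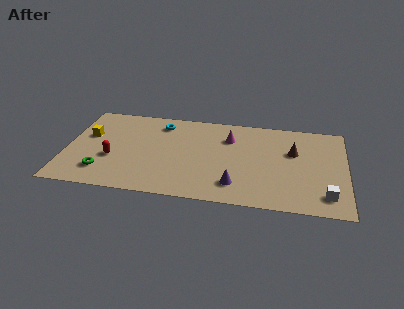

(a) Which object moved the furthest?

the cyan torus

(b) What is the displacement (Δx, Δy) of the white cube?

(0.1, -1.9)

The white cube started near (14.8, 3.5) and ended near (14.9, 1.6).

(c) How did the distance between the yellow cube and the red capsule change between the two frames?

-2.3

They were about 4.8 units apart before and 2.5 after — 2.3 units closer together.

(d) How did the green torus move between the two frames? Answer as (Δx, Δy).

(0.9, -2.1)

The green torus was at about (1.3, 4.0) and moved to about (2.2, 1.9).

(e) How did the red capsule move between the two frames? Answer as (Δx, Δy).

(0.4, 1.1)

The red capsule was at about (2.3, 2.1) and moved to about (2.7, 3.2).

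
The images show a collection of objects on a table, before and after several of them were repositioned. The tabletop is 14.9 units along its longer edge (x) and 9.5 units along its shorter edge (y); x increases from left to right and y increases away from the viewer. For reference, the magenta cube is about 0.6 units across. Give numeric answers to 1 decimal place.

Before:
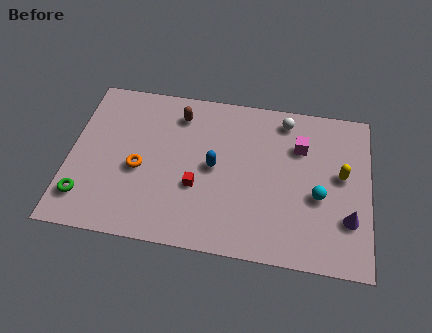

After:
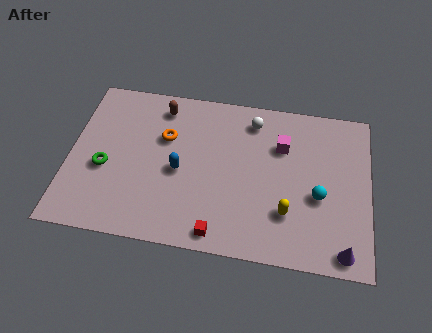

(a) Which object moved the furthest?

the yellow capsule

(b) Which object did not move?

the cyan sphere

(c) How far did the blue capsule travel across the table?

1.8

From (7.2, 4.8) to (5.5, 4.3), the blue capsule covered √(1.7² + 0.5²) ≈ 1.8 units.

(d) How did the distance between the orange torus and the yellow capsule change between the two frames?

-3.0

The distance was about 10.1 in the first image and 7.1 in the second, so they moved 3.0 units closer together.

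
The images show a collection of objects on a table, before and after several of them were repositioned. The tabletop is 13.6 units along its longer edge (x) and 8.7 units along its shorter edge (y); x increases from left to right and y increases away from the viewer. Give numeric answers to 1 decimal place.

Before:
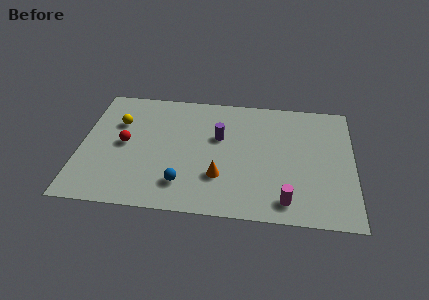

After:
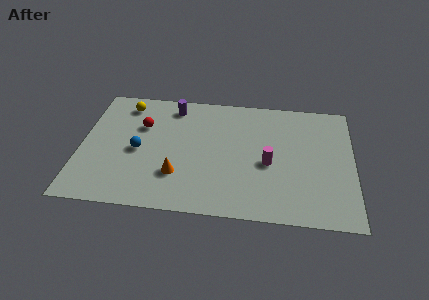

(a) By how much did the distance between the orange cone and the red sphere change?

-1.3

The distance was about 5.1 in the first image and 3.8 in the second, so they moved 1.3 units closer together.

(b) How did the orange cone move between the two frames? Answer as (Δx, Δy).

(-2.1, -0.1)

The orange cone was at about (7.0, 2.6) and moved to about (4.9, 2.5).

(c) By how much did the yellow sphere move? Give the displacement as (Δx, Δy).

(0.3, 1.4)

From the two frames, the yellow sphere sits at roughly (1.8, 5.9) before and (2.1, 7.3) after.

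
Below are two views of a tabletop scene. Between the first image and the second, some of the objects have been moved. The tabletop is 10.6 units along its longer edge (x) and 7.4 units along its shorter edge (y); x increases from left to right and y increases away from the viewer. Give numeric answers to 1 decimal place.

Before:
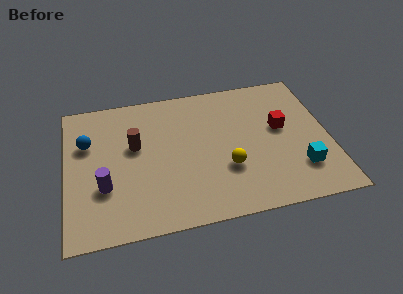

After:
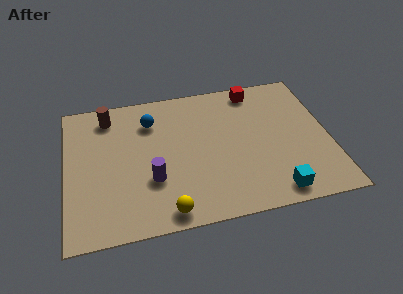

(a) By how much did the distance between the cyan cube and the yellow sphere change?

+1.3

Before: roughly 3.0 units apart; after: 4.3. That's 1.3 units further apart.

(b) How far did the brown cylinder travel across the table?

2.1

The brown cylinder moved from about (2.8, 4.4) to (1.8, 6.2), a distance of √(1.0² + 1.8²) ≈ 2.1.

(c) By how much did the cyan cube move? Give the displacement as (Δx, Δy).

(-1.1, -1.0)

The cyan cube was at about (9.3, 1.9) and moved to about (8.2, 0.9).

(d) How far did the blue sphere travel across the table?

2.7

The blue sphere moved from about (0.9, 4.9) to (3.5, 5.6), a distance of √(2.6² + 0.7²) ≈ 2.7.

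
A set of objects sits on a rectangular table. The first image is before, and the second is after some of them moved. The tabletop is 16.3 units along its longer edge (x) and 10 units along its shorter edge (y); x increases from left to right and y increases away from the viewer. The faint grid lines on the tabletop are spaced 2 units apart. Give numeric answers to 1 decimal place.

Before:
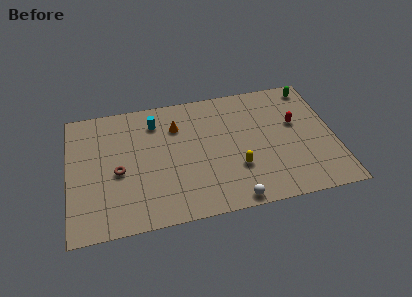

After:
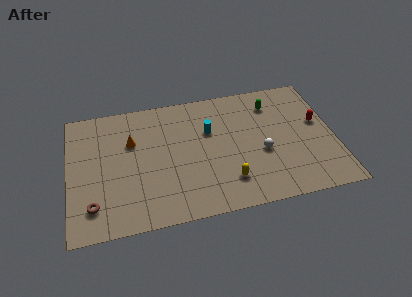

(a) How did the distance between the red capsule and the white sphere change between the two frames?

-2.7

They were about 6.7 units apart before and 4.0 after — 2.7 units closer together.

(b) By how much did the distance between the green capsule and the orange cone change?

+0.3

The distance was about 8.6 in the first image and 8.9 in the second, so they moved 0.3 units further apart.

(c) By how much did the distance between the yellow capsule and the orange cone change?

+1.7

They were about 5.4 units apart before and 7.1 after — 1.7 units further apart.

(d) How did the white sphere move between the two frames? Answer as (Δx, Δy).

(2.0, 3.3)

The white sphere started near (9.8, 0.8) and ended near (11.8, 4.1).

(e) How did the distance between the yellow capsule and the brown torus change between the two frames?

+0.9

The distance was about 7.3 in the first image and 8.2 in the second, so they moved 0.9 units further apart.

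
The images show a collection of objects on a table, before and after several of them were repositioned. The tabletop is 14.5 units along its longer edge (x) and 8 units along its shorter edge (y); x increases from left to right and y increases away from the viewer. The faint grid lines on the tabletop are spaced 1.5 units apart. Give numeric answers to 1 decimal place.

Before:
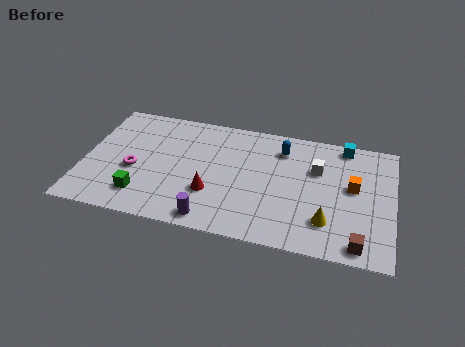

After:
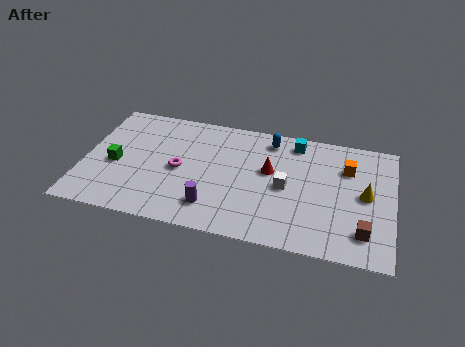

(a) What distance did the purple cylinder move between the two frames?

0.8

The purple cylinder was near (6.2, 0.9) before and (6.2, 1.7) after, so it travelled √(0.0² + 0.8²) ≈ 0.8 units.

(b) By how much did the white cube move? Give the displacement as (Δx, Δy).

(-1.4, -1.5)

From the two frames, the white cube sits at roughly (10.9, 5.3) before and (9.5, 3.8) after.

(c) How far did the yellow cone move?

2.7

The yellow cone moved from about (11.5, 2.0) to (13.2, 4.1), a distance of √(1.7² + 2.1²) ≈ 2.7.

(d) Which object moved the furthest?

the red cone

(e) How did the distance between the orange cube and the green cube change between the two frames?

+0.9

Before: roughly 10.1 units apart; after: 11.0. That's 0.9 units further apart.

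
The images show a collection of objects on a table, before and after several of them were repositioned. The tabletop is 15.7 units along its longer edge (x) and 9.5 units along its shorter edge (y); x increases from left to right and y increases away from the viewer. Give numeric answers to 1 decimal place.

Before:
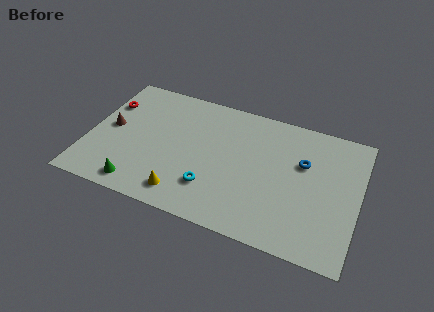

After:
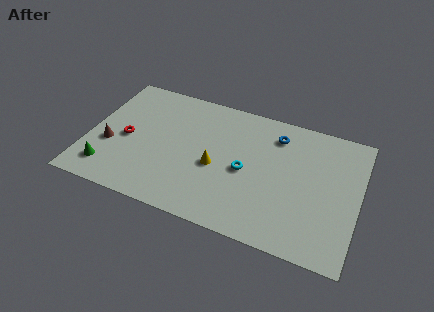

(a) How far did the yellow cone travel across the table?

3.1

The yellow cone moved from about (5.9, 1.5) to (7.5, 4.1), a distance of √(1.6² + 2.6²) ≈ 3.1.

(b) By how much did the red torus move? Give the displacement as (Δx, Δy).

(1.4, -2.3)

The red torus started near (0.8, 6.7) and ended near (2.2, 4.4).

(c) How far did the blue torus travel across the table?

2.3

The blue torus moved from about (12.4, 6.1) to (10.7, 7.6), a distance of √(1.7² + 1.5²) ≈ 2.3.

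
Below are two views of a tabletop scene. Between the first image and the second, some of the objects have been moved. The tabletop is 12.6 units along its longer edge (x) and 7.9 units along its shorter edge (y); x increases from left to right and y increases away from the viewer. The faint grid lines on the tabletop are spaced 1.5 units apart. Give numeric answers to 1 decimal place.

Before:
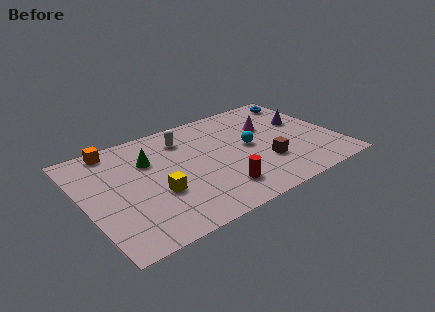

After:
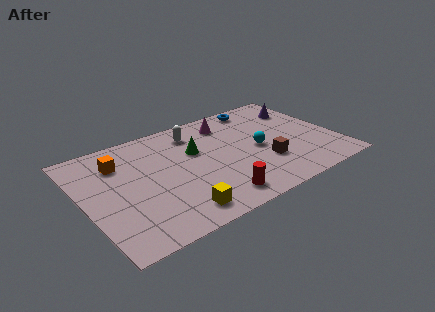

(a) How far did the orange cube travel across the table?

1.2

The orange cube was near (1.9, 7.1) before and (2.0, 5.9) after, so it travelled √(0.1² + 1.2²) ≈ 1.2 units.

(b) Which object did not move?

the brown cube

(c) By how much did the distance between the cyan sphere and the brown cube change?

-0.5

The distance was about 1.7 in the first image and 1.2 in the second, so they moved 0.5 units closer together.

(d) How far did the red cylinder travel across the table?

0.6

From (6.3, 1.7) to (6.0, 1.2), the red cylinder covered √(0.3² + 0.5²) ≈ 0.6 units.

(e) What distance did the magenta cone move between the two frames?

2.2

From (9.5, 5.2) to (7.6, 6.4), the magenta cone covered √(1.9² + 1.2²) ≈ 2.2 units.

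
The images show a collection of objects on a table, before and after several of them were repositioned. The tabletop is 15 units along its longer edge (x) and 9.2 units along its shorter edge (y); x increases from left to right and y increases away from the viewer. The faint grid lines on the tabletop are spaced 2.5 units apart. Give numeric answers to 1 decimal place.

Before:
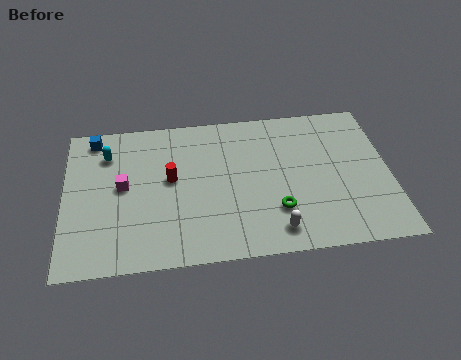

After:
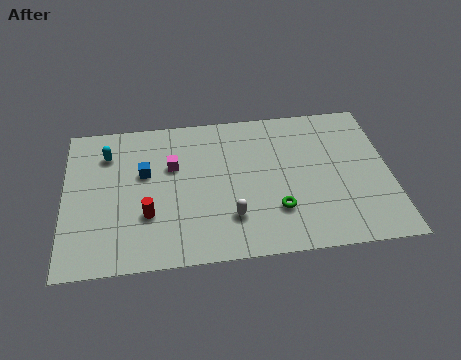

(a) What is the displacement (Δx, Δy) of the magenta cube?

(2.3, 1.0)

From the two frames, the magenta cube sits at roughly (2.7, 4.9) before and (5.0, 5.9) after.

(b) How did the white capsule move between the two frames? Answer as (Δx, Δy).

(-2.0, 1.0)

The white capsule started near (9.6, 1.4) and ended near (7.6, 2.4).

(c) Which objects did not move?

the green torus and the cyan capsule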